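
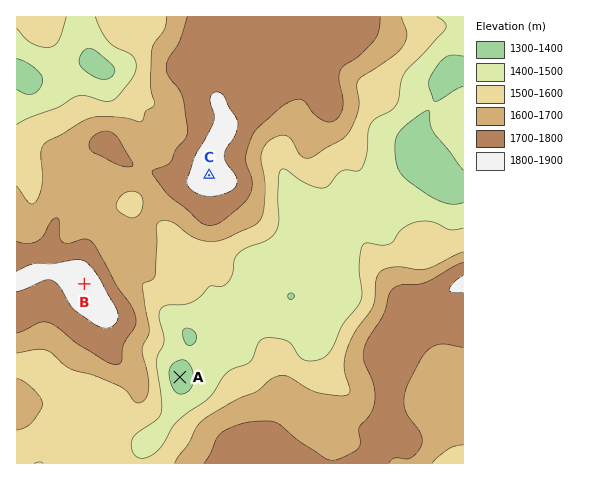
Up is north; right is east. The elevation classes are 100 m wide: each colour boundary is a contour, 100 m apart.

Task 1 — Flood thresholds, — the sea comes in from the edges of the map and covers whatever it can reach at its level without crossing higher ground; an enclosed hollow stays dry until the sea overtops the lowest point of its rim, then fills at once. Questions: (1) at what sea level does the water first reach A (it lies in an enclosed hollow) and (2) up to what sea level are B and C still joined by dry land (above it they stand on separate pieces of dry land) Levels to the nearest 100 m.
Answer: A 1500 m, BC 1700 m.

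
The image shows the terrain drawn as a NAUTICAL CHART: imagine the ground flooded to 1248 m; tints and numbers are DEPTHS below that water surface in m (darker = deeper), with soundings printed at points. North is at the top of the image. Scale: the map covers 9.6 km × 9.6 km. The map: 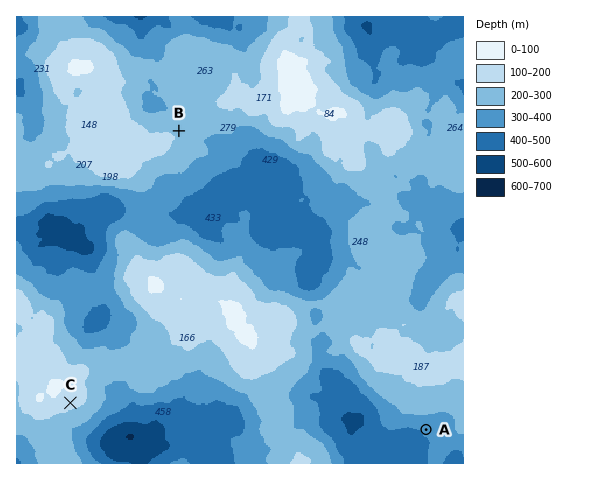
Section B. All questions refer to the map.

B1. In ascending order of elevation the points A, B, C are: A B C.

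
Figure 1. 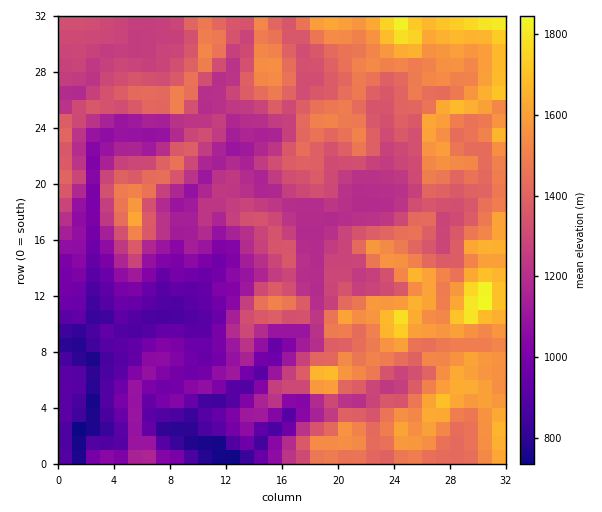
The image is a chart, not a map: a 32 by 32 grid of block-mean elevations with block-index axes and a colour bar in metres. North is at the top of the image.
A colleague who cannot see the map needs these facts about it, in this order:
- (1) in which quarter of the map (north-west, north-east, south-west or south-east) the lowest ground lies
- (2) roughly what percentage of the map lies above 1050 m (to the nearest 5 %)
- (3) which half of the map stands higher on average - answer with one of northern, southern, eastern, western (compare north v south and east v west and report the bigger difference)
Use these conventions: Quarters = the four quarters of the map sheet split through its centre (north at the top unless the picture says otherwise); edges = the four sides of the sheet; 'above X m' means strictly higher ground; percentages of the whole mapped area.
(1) Look to the south-west quarter for the lowest ground.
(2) Roughly 80 % of the ground is higher than 1050 m.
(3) The eastern half stands higher on average than the western half.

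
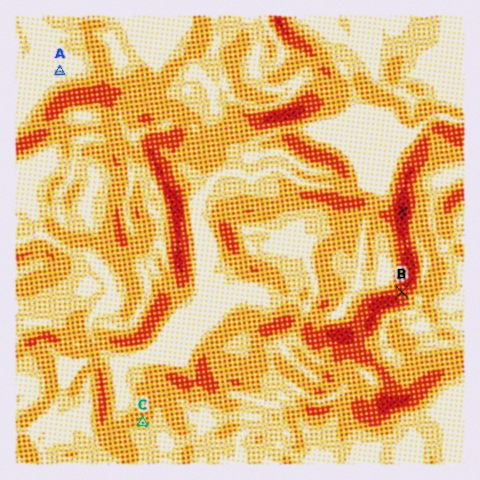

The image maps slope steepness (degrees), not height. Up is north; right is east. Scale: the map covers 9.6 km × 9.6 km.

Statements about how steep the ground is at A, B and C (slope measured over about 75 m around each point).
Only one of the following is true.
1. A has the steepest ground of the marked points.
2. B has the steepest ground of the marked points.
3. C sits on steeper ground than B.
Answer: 2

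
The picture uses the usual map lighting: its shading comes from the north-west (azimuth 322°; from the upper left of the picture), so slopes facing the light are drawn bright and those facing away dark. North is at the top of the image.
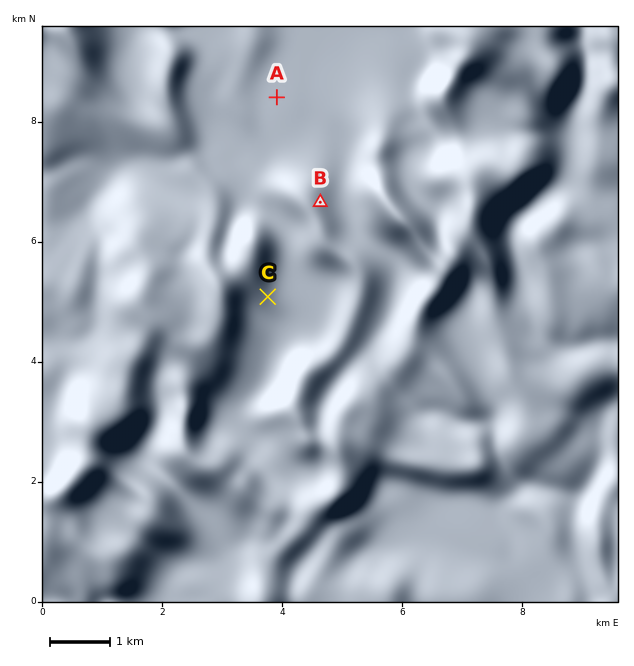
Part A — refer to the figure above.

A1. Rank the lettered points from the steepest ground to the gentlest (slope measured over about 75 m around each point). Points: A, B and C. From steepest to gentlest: B C A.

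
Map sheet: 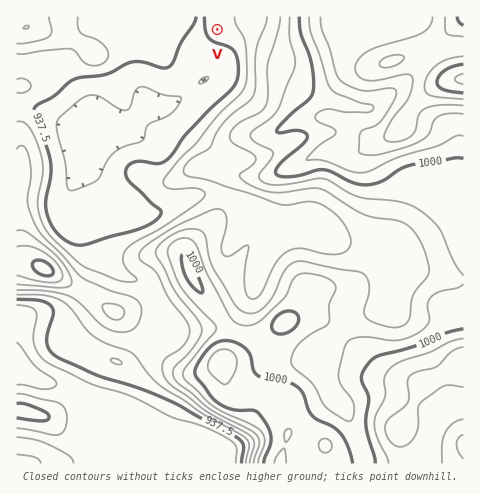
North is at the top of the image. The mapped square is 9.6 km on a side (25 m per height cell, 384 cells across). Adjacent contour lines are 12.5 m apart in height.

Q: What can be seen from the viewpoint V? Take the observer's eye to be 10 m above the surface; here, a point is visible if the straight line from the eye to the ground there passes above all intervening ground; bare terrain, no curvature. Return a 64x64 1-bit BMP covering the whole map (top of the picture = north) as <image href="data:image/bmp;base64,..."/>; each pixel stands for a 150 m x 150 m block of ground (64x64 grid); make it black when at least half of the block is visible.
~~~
<image width="64" height="64" href="data:image/bmp;base64,Qk0+AgAAAAAAAD4AAAAoAAAAQAAAAEAAAAABAAEAAAAAAAACAAATCwAAEwsAAAIAAAAAAAAA////AAAAAAAAAAAAAAAAAAAAAAAAAAAAAAAAAAAAAAAAAAAAAAAAAAAAAAAAAAAAAAAAAAAAAAAAAAAAAAAAAAAAAAAAAAAAAAAAAAAAAAAAAAAAAAAAAAAAAAAAAAAAAAAAAAAAAAAAAAAAAAAAAAAAAAAAAAAAAAAAEAAAAAAAAAAfAAAAAAAAAA4AAAAAAAAABAAAAAAAAAAAAAAAAAAAAAAAAAAAAAAAAAAAAAAAAQAAAAAAAAAHAAAAAAAAAB8AAAAAAAAAPgAQAAAAAAD8ADAAAAAAA/wAIAAAAAAH/ABgAAAAAB/4AGAAAAAAf/AAwAAAAAD/4/HAAAAAAP/B/8AAAAAA/8AfgAAAAAD/wAAAAAAAAP/AAAAAAAAA/8AAAAAAAAD/4AAAAAAAAP/gAAAAAAAAf/AAAAAAAAB/8AAAAAAAAH/wCAAAAAAAf/h+AAAAAAB//f/YAAAAAH////gAAAAAf///+AAAAAD////wAAAAAP////gAAAAA//////gABAD//////AAAAP//////wAAA///////wAAB/A/////AAAH8AD///8AAAfwAH///4AAAAAAP//nwAAAAAA//8fAAAAAwH//z8AAAAHgf//PwAAAAfD///+AAAeB+f///4AAB///////AAAH//////8AAAP//////wAAA///////AAAA=="/>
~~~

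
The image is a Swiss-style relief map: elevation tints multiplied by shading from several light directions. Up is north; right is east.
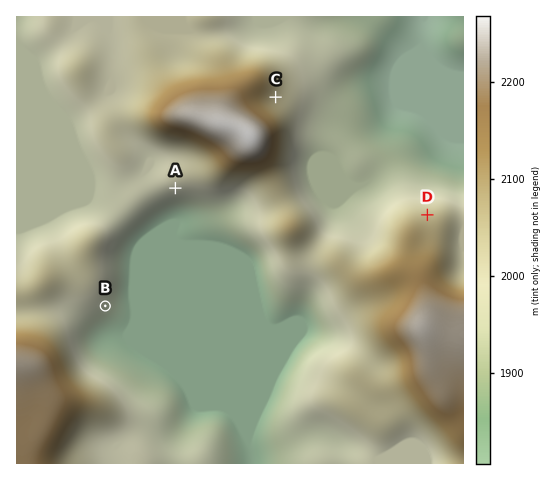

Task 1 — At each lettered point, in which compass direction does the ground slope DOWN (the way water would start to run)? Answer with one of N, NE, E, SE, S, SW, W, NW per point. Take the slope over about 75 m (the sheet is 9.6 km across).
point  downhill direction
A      S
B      SE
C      E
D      N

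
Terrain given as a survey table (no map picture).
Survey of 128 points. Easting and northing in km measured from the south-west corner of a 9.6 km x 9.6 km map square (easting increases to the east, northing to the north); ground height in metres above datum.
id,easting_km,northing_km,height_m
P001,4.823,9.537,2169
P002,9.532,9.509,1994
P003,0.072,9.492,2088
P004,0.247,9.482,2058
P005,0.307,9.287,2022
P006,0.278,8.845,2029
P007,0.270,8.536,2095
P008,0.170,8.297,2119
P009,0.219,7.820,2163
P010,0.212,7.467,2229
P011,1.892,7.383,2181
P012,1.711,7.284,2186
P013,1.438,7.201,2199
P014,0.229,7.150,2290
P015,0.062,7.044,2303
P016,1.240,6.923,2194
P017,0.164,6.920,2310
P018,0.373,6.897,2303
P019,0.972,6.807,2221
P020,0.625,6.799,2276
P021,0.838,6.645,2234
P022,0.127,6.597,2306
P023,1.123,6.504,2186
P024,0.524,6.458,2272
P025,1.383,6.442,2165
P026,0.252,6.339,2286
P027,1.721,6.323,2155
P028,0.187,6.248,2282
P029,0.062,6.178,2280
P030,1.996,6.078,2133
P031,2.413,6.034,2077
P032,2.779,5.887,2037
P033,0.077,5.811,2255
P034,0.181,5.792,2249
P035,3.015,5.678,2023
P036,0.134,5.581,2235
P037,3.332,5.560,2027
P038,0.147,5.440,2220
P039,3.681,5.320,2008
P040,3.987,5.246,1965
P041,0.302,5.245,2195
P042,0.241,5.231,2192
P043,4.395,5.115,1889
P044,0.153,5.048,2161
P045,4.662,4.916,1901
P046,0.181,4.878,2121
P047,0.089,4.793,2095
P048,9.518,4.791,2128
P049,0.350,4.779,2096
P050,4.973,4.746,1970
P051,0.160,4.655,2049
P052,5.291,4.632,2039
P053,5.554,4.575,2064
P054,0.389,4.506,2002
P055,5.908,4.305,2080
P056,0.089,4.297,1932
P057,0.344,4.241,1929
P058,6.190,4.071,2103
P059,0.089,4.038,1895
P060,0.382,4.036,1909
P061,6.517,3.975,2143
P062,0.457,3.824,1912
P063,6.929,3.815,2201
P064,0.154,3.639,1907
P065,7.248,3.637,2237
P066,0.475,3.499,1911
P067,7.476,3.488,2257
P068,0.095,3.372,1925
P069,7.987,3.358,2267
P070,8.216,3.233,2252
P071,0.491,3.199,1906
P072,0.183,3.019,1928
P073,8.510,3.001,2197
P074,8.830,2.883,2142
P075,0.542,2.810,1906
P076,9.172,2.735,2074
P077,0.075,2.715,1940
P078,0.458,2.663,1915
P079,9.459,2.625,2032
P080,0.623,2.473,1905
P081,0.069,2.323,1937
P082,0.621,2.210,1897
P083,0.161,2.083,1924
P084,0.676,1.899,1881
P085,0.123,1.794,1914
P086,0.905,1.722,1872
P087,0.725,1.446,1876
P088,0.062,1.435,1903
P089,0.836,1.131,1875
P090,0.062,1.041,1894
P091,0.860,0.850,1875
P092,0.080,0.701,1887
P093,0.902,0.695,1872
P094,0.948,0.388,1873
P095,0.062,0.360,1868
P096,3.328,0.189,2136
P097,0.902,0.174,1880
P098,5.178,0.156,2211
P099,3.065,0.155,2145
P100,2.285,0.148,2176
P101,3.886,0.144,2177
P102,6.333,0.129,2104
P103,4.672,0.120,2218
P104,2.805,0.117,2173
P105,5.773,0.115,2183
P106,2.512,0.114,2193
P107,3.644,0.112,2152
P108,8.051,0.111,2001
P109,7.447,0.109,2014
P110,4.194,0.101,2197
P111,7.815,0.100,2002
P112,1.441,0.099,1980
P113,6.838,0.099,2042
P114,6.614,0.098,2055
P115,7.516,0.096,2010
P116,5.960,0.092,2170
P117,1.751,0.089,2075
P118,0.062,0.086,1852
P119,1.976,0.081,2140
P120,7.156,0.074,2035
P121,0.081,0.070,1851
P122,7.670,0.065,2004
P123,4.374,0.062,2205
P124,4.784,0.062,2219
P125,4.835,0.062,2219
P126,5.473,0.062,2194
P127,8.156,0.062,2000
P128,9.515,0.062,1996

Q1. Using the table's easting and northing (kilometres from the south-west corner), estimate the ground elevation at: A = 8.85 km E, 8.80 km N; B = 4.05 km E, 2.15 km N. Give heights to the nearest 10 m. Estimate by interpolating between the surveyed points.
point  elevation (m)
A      2010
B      2140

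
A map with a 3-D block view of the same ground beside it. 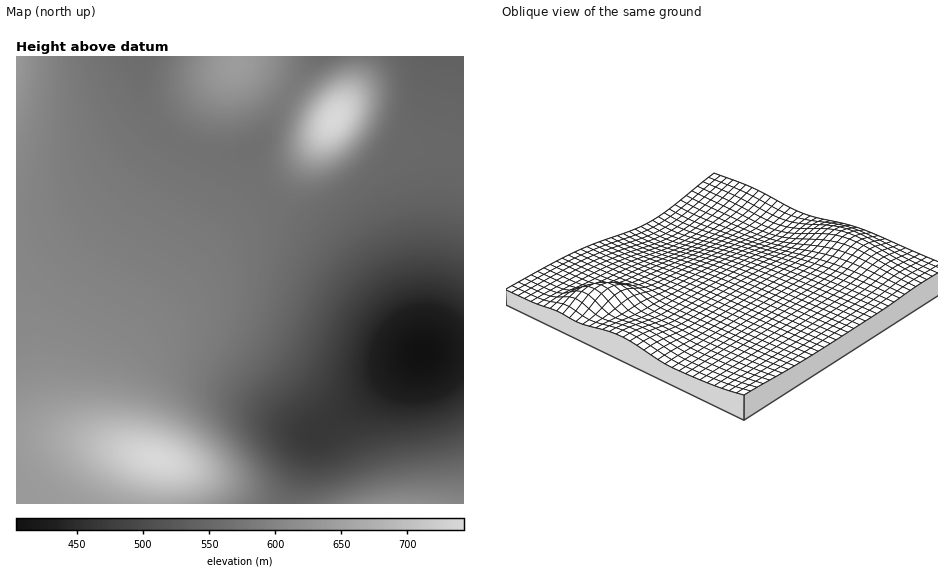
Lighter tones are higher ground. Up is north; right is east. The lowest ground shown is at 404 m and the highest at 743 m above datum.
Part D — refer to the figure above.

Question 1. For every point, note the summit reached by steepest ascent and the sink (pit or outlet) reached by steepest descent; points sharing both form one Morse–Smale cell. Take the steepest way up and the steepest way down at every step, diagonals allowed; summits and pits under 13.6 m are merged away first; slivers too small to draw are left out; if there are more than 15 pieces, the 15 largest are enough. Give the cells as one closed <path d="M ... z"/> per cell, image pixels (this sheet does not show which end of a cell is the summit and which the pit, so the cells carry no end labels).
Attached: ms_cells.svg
<path d="M155 124l-7 13-22 26-36 31-36 20-15 4-23 3 1 283 274 0 3-15 18-52 35-24 75-59-44-61-34-39-28-24-37-22-15-15-10-19-4-24-22 5-32-3-10-4-18-10z"/><path d="M463 56l-105 0-6 33-18 31-46-27-24 43-13 15 0 11 3 12 10 19 15 15 37 22 28 24 34 39 45 61 41-3z"/><path d="M463 351l-40 3-86 66-19 12-9 12-15 45-3 14 172 1z"/><path d="M141 56l-125 1 1 163 26-3 37-16 38-31 30-33 6-8 1-6-9-16-4-12z"/><path d="M237 56l-95 1-1 32 2 11 8 18 17 20 18 10 30 7 28-2 9-4 7-6 28-50-32-21-14-7-5 0z"/><path d="M357 56l-41 0-27 38 45 26 18-31 5-16z"/><path d="M315 56l-77 0-1 9 19 7 32 21z"/>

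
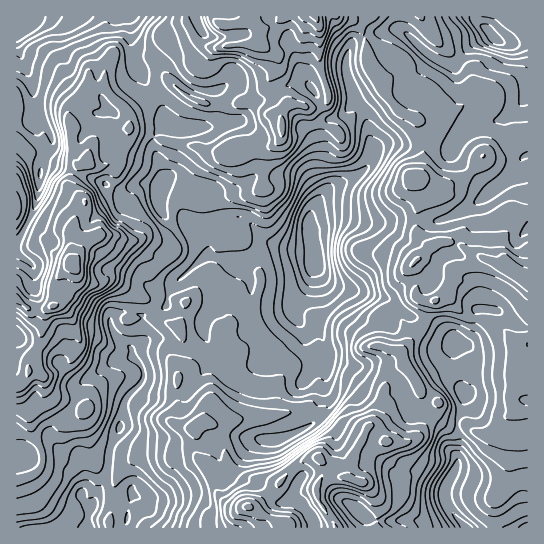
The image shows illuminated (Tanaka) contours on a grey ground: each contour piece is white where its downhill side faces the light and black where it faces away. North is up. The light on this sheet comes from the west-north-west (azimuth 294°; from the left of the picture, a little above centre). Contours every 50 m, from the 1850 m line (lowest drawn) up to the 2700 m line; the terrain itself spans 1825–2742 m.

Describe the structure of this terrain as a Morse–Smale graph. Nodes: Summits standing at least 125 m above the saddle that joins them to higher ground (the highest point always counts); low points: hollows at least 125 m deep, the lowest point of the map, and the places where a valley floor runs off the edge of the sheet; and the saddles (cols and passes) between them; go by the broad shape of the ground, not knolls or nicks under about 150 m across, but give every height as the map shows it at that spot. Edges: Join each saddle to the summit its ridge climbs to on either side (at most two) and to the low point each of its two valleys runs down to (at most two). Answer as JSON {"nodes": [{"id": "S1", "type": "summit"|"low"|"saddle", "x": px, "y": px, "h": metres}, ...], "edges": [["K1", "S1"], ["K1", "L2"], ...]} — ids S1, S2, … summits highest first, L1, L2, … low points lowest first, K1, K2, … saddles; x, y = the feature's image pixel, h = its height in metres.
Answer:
{"nodes": [
{"id": "S1", "type": "summit", "x": 73, "y": 265, "h": 2742},
{"id": "S2", "type": "summit", "x": 315, "y": 17, "h": 2669},
{"id": "S3", "type": "summit", "x": 247, "y": 507, "h": 2664},
{"id": "S4", "type": "summit", "x": 527, "y": 283, "h": 2481},
{"id": "L1", "type": "low", "x": 315, "y": 259, "h": 1825},
{"id": "L2", "type": "low", "x": 495, "y": 39, "h": 1871},
{"id": "L3", "type": "low", "x": 19, "y": 27, "h": 1905},
{"id": "L4", "type": "low", "x": 90, "y": 527, "h": 1925},
{"id": "L5", "type": "low", "x": 466, "y": 527, "h": 1967},
{"id": "K1", "type": "saddle", "x": 377, "y": 521, "h": 2399},
{"id": "K2", "type": "saddle", "x": 27, "y": 225, "h": 2383},
{"id": "K3", "type": "saddle", "x": 425, "y": 323, "h": 2322},
{"id": "K4", "type": "saddle", "x": 365, "y": 35, "h": 2299},
{"id": "K5", "type": "saddle", "x": 155, "y": 95, "h": 2263},
{"id": "K6", "type": "saddle", "x": 178, "y": 394, "h": 2247},
{"id": "K7", "type": "saddle", "x": 43, "y": 455, "h": 2206},
{"id": "K8", "type": "saddle", "x": 155, "y": 313, "h": 2161}],
"edges": [["K1", "S3"], ["K1", "L1"], ["K1", "L5"], ["K2", "S1"], ["K2", "L1"], ["K2", "L3"], ["K3", "S3"], ["K3", "S4"], ["K3", "L1"], ["K3", "L5"], ["K4", "S2"], ["K4", "L1"], ["K4", "L2"], ["K5", "S1"], ["K5", "S2"], ["K5", "L1"], ["K5", "L3"], ["K6", "S1"], ["K6", "S3"], ["K6", "L1"], ["K6", "L4"], ["K7", "S1"], ["K7", "L1"], ["K7", "L4"], ["K8", "S1"], ["K8", "L1"], ["K8", "L4"]]}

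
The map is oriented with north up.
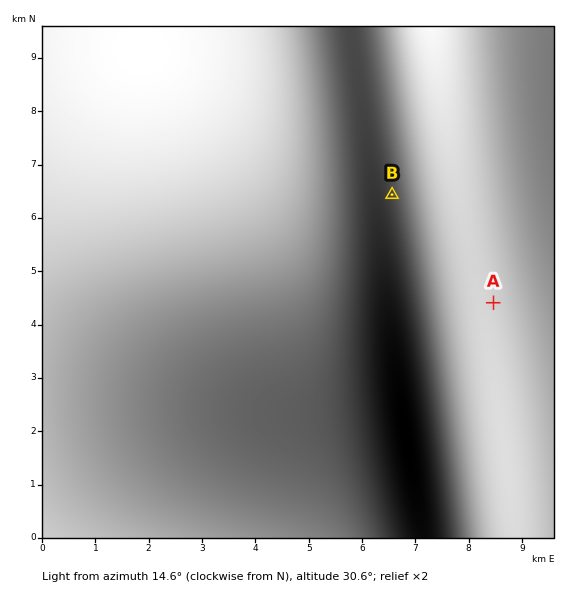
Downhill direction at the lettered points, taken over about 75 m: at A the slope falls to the E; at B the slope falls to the W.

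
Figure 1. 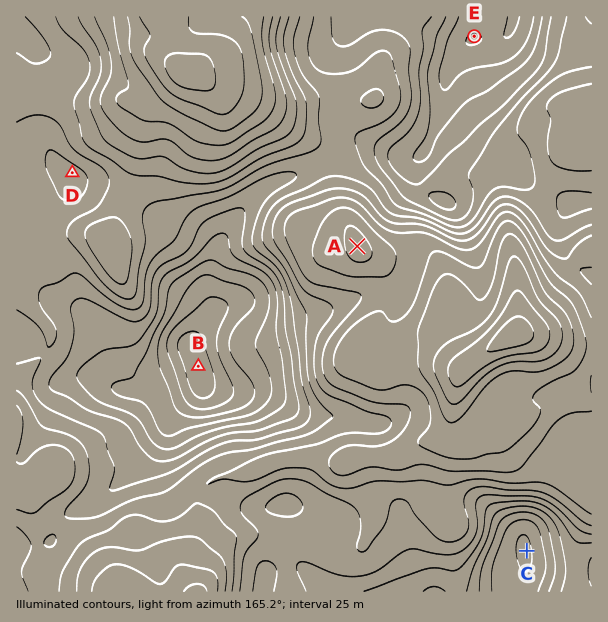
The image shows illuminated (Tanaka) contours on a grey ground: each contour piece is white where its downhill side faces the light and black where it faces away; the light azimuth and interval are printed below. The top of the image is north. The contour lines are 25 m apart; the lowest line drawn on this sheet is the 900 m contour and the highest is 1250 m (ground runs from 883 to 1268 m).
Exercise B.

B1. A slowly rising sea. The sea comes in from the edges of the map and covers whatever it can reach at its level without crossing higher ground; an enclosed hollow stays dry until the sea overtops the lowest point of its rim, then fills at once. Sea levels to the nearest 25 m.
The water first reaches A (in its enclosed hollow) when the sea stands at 1000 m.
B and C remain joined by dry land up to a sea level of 1050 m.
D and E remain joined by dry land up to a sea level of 1075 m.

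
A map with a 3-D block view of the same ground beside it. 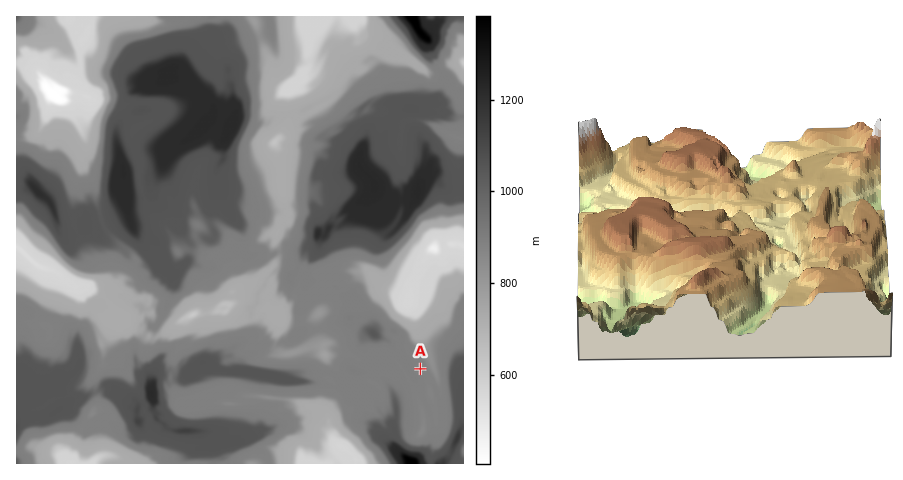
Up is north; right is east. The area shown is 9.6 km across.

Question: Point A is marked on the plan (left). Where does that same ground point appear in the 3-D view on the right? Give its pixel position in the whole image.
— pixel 816 157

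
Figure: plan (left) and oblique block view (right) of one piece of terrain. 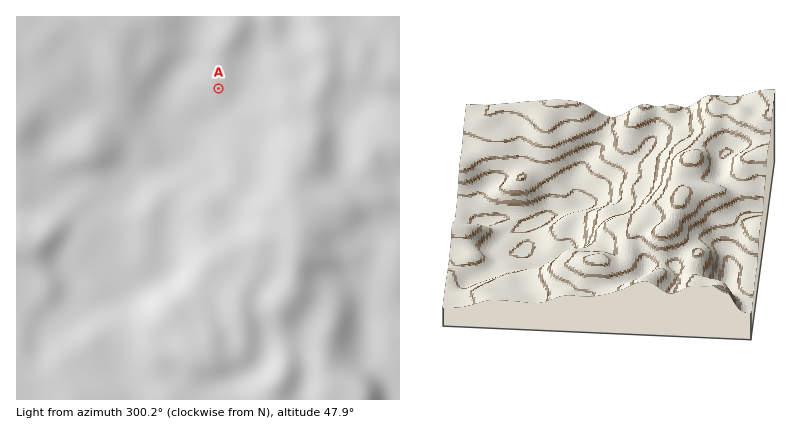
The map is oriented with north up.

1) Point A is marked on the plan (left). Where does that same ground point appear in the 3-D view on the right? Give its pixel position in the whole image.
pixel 625 151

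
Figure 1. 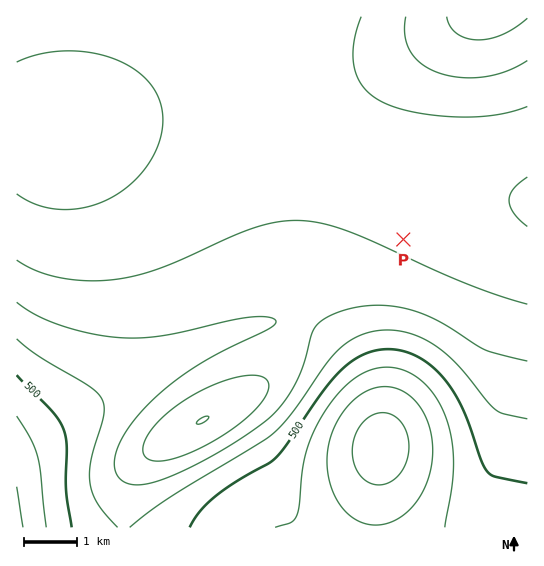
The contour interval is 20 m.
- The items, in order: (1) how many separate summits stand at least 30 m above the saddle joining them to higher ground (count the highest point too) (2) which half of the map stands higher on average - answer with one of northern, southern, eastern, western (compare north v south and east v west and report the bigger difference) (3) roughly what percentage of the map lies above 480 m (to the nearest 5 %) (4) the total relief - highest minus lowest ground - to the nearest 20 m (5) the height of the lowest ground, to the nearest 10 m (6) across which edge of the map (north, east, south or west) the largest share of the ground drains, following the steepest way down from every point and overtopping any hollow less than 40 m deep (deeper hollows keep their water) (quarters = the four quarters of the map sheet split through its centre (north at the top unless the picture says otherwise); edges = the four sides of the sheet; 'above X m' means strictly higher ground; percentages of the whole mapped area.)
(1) Counting only tops that stand 30 m proud, the map has 3 summits.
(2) Taken as a whole, the southern half is higher than the northern.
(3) About 25 % of the map lies above 480 m.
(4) Highest minus lowest: about 160 m of relief.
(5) The lowest point is down at roughly 410 m.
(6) Drainage is mainly to the west: more ground falls towards that edge than towards any other.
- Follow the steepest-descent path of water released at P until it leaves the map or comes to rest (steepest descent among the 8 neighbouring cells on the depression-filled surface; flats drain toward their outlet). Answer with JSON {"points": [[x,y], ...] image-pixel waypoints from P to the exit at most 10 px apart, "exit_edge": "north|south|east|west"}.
{"points": [[403, 239], [414, 229], [425, 218], [435, 207], [446, 197], [457, 195], [467, 195], [478, 195], [489, 195], [499, 195], [510, 195], [521, 195], [527, 195]], "exit_edge": "east"}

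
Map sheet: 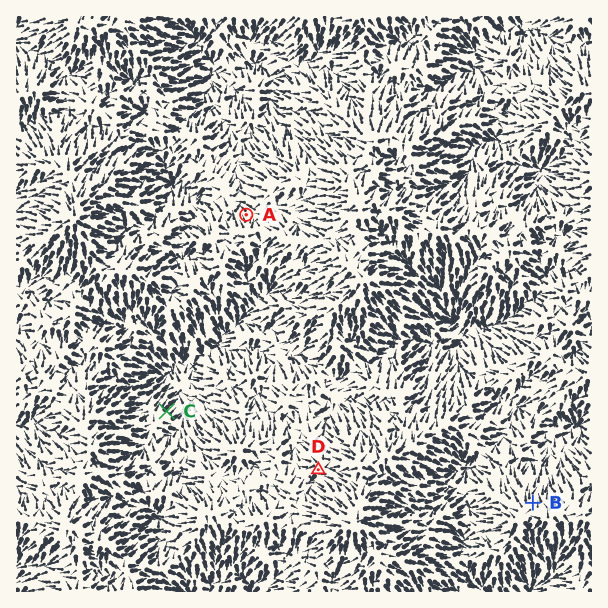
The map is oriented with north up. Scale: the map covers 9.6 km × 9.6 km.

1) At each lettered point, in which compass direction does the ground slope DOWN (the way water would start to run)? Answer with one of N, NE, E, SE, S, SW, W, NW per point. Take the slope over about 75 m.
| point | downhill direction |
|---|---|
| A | NW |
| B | N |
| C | NE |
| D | SW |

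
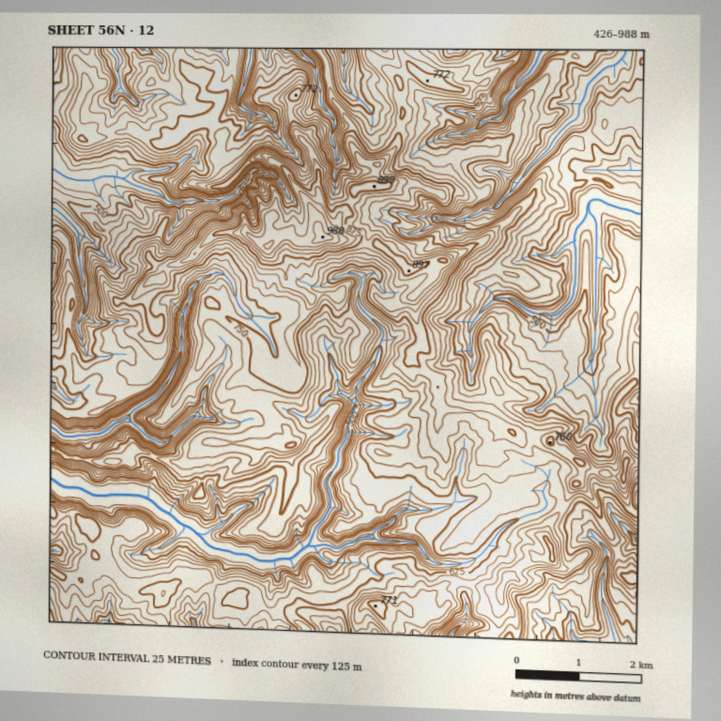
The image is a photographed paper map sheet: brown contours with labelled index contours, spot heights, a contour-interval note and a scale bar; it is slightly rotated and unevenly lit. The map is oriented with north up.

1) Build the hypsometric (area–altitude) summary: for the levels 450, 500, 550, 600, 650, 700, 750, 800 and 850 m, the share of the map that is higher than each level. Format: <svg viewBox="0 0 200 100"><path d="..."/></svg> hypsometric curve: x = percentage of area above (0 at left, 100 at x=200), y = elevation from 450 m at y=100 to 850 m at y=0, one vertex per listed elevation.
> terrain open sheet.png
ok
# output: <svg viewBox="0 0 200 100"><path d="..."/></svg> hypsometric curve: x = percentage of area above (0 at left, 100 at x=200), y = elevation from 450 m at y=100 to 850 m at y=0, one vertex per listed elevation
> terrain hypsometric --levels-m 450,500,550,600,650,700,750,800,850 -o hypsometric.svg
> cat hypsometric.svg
<svg viewBox="0 0 200 100"><path d="M190 100l-18-12-25-13-31-13-39-12-30-12-24-13-11-13-5-12"/></svg>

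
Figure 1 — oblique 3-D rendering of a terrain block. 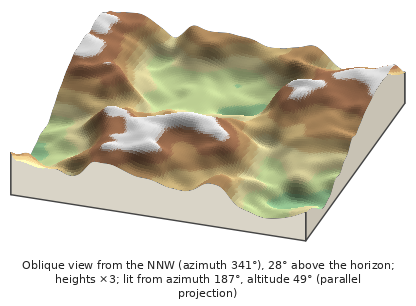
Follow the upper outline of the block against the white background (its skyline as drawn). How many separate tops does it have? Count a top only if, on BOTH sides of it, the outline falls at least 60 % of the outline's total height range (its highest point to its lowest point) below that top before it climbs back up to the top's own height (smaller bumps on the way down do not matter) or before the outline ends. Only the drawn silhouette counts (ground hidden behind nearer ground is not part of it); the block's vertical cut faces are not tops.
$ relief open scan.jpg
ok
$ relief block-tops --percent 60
0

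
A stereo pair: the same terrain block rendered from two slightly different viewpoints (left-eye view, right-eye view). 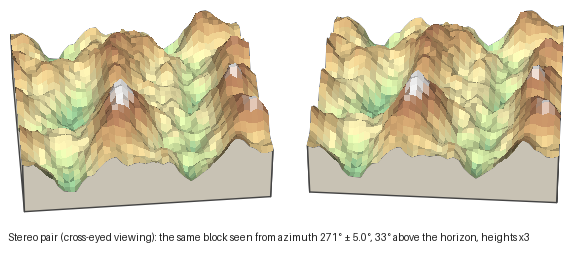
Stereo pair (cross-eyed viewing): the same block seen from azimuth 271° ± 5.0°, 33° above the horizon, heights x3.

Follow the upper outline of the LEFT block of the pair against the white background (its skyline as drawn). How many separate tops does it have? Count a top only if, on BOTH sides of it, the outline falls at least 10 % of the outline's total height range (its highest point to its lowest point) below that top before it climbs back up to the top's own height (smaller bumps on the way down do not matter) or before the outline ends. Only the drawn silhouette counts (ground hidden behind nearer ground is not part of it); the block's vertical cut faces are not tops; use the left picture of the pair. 2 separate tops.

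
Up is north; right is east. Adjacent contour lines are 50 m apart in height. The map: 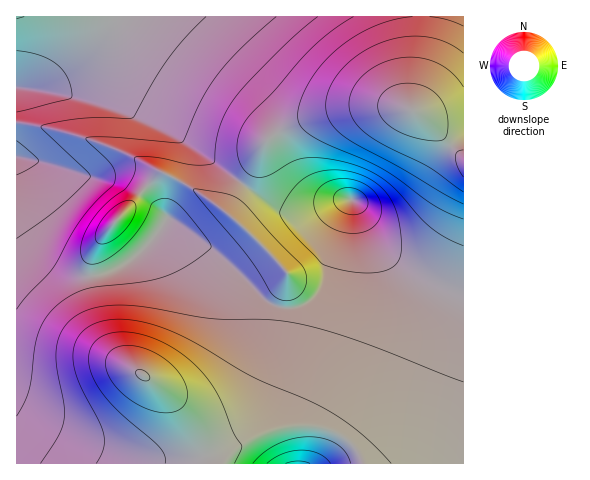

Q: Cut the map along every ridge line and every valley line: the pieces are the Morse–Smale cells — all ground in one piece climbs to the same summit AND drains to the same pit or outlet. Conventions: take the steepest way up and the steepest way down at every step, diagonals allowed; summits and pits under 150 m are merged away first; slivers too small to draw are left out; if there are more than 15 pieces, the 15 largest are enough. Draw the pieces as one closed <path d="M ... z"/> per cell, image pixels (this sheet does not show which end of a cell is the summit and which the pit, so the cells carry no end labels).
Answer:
<path d="M22 87l-6 1 1 69 29 6 46 15 10 0 13-4 18 2 8 4 13 13 8 18 6 7-18 25-17 16-20 11-21 6-19-1-20-9-14-13-23-32 0 242 190 1-7-24-7-15-10-16-14-16 28 24 19 10 17-3 21-15 15-25 8-27 11-85-32-34-27-24 16-29-52-39-45-28-34-17-18-5-27-1z"/><path d="M463 16l-446 0-1 71 52 8 27 1 32 11 65 39 52 39 12-21 6-17 10-11 30-15 26-8 30-6 30-1 28 6 7 4 40 42z"/><path d="M244 185l-16 29 27 24 32 34-6 56-5 29-8 27-10 19-17 17-17 7-14-1-36-27 18 26 14 38 14 1 16-18 27-14 21-5 27-1 16 3 16 8 14 14 6 13 100 0 1-170-27-7-24-12-21-15-18-21-15-31-9-9-15 3-23 8-20 2-18-6z"/><path d="M388 106l-30 1-30 6-31 10-21 11-14 13-17 39 29 20 18 6 20-2 23-8 15-3 9 9 15 31 18 21 21 15 24 12 16 5 10 2 1-135-41-43-14-7z"/><path d="M21 157l-5 1 0 62 23 33 14 13 13 7 12 3 14 0 16-3 15-7 27-23 18-25-6-7-8-18-13-13-8-4-18-2-13 4-10 0z"/><path d="M311 426l-27 1-21 5-27 14-16 17 142 0-5-12-14-14-16-8z"/>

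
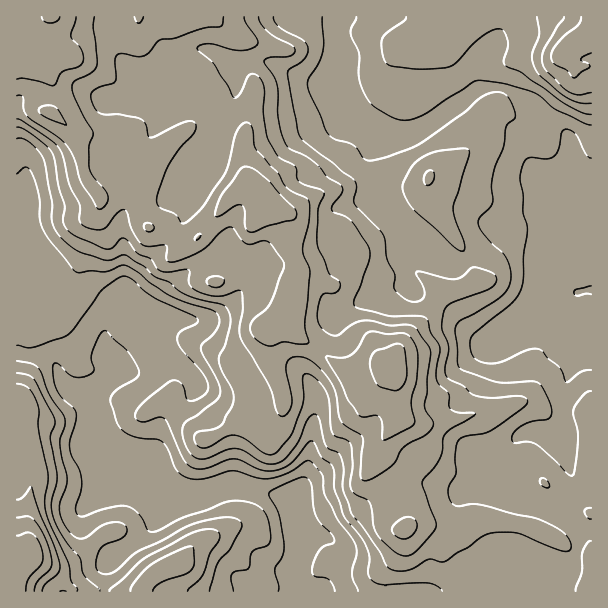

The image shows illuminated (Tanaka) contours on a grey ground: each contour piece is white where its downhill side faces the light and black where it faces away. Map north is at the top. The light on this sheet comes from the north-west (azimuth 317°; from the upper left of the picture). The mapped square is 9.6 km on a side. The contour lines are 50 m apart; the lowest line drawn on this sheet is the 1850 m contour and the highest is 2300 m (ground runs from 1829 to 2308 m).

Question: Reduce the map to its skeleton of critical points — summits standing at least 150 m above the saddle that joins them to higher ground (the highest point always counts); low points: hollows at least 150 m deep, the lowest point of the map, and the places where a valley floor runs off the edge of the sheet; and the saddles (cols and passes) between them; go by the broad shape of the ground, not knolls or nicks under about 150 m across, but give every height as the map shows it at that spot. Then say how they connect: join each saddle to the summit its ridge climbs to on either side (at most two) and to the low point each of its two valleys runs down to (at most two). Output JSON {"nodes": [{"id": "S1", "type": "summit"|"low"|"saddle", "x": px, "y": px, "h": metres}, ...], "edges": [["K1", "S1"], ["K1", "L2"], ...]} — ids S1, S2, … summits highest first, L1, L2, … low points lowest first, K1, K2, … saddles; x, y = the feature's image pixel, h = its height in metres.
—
{"nodes": [
{"id": "S1", "type": "summit", "x": 51, "y": 17, "h": 2308},
{"id": "S2", "type": "summit", "x": 32, "y": 554, "h": 2226},
{"id": "S3", "type": "summit", "x": 590, "y": 29, "h": 2174},
{"id": "L1", "type": "low", "x": 297, "y": 591, "h": 1829},
{"id": "K1", "type": "saddle", "x": 504, "y": 87, "h": 1945},
{"id": "K2", "type": "saddle", "x": 17, "y": 354, "h": 1939}],
"edges": [["K1", "S1"], ["K1", "S3"], ["K1", "L1"], ["K2", "S1"], ["K2", "S2"], ["K2", "L1"]]}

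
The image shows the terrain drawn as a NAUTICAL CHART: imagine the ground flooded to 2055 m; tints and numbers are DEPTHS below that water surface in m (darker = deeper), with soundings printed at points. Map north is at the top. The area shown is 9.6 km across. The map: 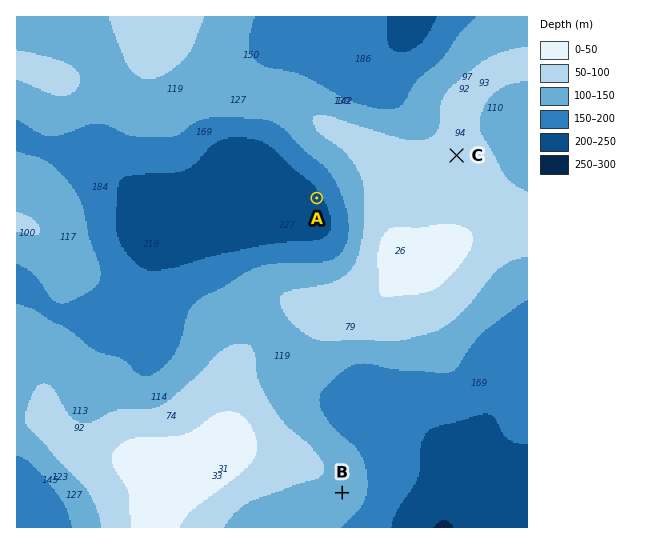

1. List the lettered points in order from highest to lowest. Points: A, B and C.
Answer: C B A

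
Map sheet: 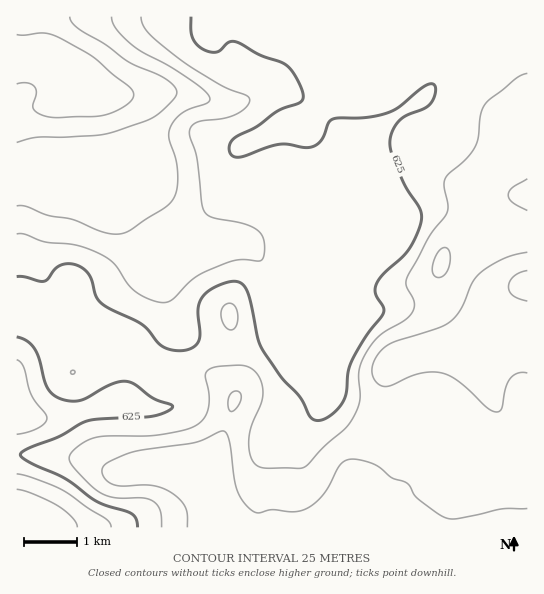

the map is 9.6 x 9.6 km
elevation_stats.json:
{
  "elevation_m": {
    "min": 510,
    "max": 710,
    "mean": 625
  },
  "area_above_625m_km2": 51.9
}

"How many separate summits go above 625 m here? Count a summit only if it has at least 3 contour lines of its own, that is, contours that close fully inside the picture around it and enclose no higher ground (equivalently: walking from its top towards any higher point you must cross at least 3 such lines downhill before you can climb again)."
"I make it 0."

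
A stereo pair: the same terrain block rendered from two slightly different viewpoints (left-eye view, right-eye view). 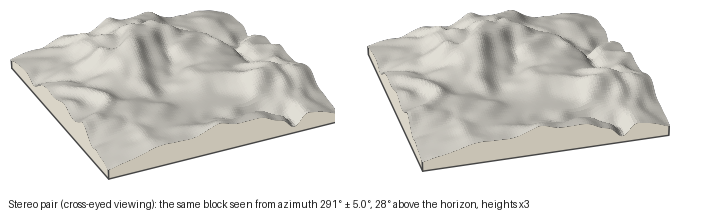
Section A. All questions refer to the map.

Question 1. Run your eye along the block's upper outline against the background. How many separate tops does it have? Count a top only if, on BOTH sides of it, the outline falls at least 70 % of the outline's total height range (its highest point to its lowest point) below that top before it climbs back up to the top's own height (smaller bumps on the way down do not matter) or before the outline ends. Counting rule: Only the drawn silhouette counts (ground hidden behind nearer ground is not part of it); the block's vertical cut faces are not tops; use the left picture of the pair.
0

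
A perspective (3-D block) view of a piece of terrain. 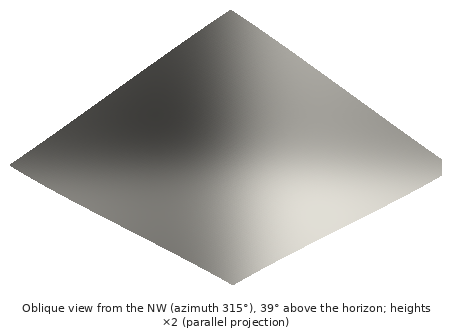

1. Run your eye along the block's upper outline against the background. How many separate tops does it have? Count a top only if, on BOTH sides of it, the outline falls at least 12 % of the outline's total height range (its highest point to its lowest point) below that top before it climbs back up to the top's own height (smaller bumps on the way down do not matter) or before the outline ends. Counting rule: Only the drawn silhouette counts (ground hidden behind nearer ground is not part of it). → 1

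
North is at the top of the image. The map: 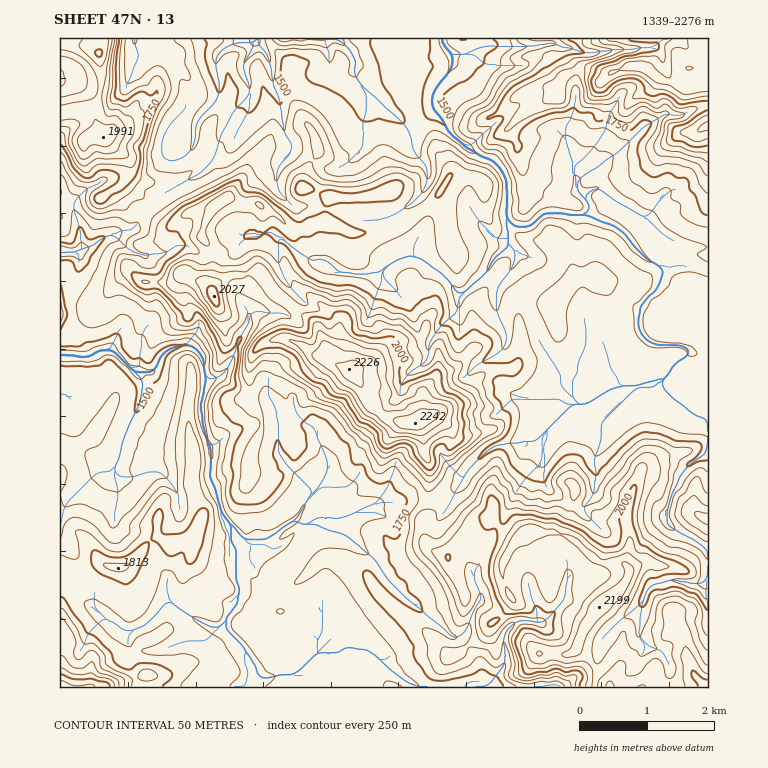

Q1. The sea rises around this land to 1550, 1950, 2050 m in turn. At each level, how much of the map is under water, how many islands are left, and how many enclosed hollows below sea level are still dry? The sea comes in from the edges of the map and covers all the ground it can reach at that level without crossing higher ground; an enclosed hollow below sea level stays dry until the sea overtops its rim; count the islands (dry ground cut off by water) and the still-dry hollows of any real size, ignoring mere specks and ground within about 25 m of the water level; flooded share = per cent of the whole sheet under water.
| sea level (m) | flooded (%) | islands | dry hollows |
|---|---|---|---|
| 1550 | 10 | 0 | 0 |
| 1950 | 85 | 3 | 0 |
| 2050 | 91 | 1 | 0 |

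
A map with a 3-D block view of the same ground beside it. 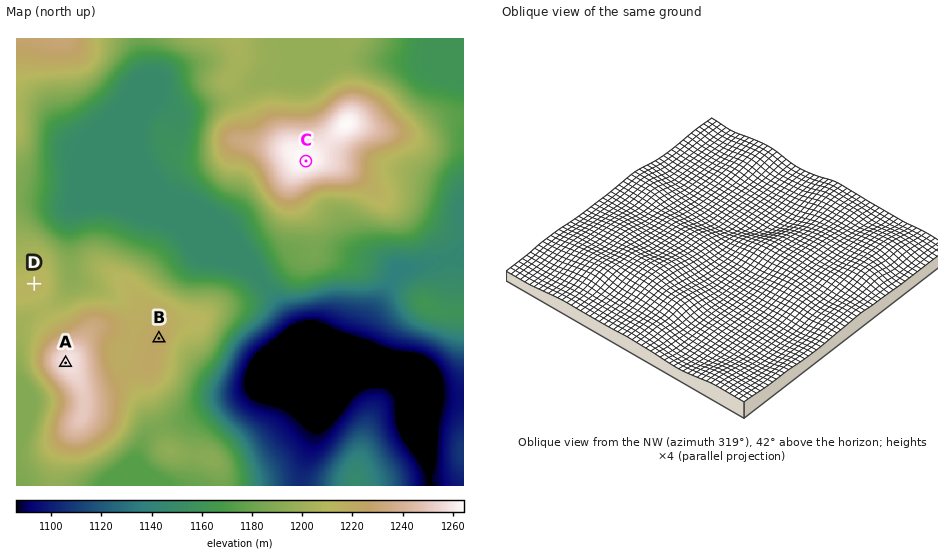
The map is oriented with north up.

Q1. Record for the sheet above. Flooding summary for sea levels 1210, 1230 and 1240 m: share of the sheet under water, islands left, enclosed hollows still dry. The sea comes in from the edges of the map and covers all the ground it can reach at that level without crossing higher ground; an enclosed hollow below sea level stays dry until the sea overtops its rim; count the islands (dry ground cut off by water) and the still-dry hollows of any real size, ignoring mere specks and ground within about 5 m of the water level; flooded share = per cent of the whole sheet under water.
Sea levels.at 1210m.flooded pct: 80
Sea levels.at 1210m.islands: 2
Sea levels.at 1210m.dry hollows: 0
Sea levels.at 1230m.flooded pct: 92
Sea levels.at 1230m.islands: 2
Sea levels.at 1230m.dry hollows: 0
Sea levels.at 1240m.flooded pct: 95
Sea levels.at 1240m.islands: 2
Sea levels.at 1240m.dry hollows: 0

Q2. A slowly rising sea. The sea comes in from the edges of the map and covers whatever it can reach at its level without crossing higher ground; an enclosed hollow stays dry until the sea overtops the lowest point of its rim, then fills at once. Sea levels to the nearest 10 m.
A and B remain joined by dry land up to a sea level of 1220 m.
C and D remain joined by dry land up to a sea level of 1180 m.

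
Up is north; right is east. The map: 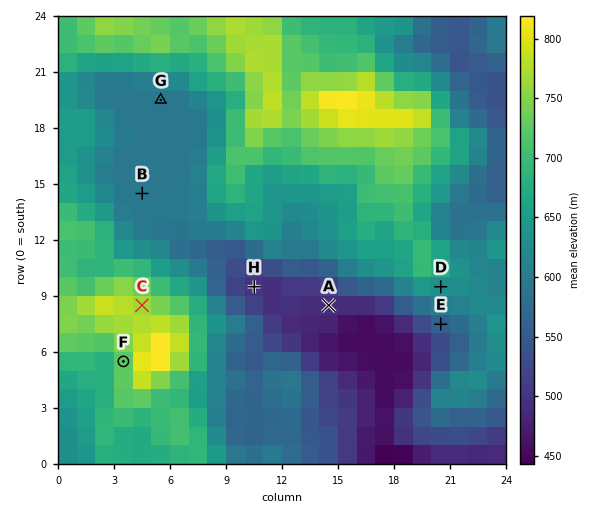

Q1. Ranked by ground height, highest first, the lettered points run C D B A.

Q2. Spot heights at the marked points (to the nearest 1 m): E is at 560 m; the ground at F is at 722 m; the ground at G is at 592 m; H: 500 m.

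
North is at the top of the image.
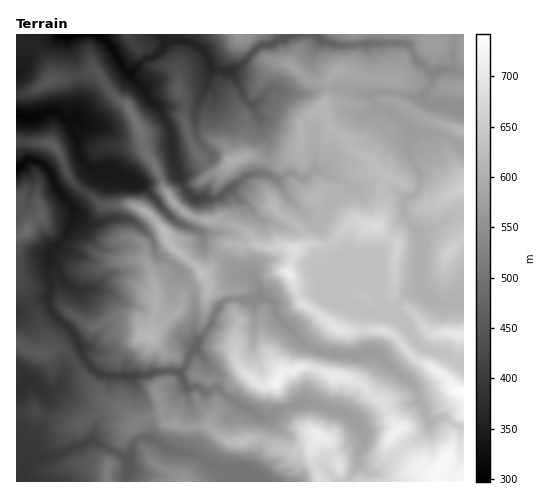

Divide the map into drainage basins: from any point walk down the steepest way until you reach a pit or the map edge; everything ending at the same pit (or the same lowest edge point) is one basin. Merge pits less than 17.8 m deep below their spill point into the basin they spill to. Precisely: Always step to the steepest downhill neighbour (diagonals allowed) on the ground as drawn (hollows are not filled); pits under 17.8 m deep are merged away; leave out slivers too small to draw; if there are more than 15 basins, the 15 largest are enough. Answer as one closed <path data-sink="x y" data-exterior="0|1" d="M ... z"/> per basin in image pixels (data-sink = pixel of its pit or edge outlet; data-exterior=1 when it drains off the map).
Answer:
<path data-sink="67 35" data-exterior="1" d="M463 34l-447 1 1 60 16-4 19-11 44-8 14 20 18 14 13 24 5 22 10 16 7 19 9 14 21 16 15 4 12 0 26 10 9 12-17 2-9-2-16 19-2 6-9 6 1 4-18 14-4 17-23 20-29 15-9 10-2 7 2 34 7 18 8 11-19 25-8 16 0 17 356-1z"/><path data-sink="17 169" data-exterior="1" d="M25 141l-9 1 0 55 4 2 0 13 8 10-2 9-5 4-5 0 0 31 4 18 28 52 2 5-1 10 12-2 5 2 22 30 10 8 4 10 24 14-7-24 1-14-2-14 2-7 9-10 18-8 27-21 8-9 3-14 13-9 5-5 0-3-10-12-24-20-4-11-18-20-16-8-27 2-6-3-25-20-6-8-9-25-5-5-5-3z"/><path data-sink="17 115" data-exterior="1" d="M96 72l-44 8-19 11-16 4-1 46 32 1 5 3 10 14 4 16 9 11 25 18 30 0 16 8 18 20 4 11 24 20 9 10 9-5 2-6 16-19 9 2 17-1-9-13-26-10-12 0-15-4-21-16-9-14-7-19-10-16-5-22-13-24-18-14z"/><path data-sink="17 390" data-exterior="1" d="M18 344l-2 1 0 68 18-3 8 6 14 2 15 7 10-1 0 7 13 24 15 9 7-15 19-27-10-10-23-13-4-10-10-8-22-30-13-2-6 5-11 0z"/><path data-sink="17 481" data-exterior="1" d="M34 410l-18 4 1 68 90-1 1-17-14-9-13-24 0-7-10 1-15-7-14-2z"/><path data-sink="17 313" data-exterior="1" d="M17 266l-1 78 13 7 17 3 4-4 0-9-13-28-9-11-8-18z"/>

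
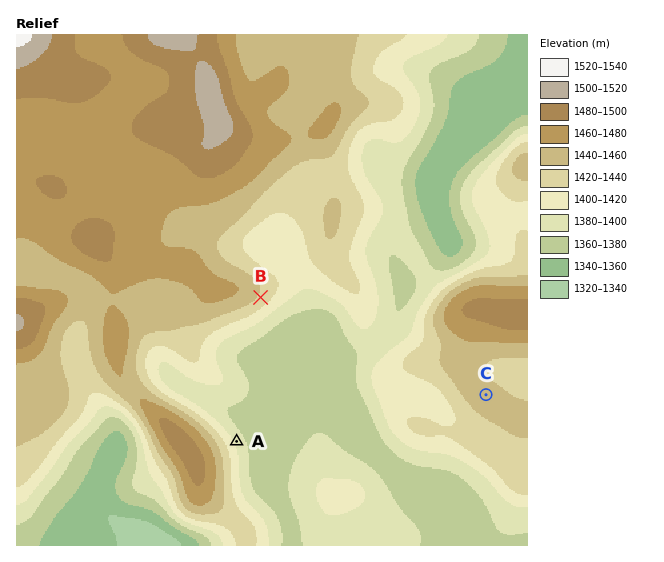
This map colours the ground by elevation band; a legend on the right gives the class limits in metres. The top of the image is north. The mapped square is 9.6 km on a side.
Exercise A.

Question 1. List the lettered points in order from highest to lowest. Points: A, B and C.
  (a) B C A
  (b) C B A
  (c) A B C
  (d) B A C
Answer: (b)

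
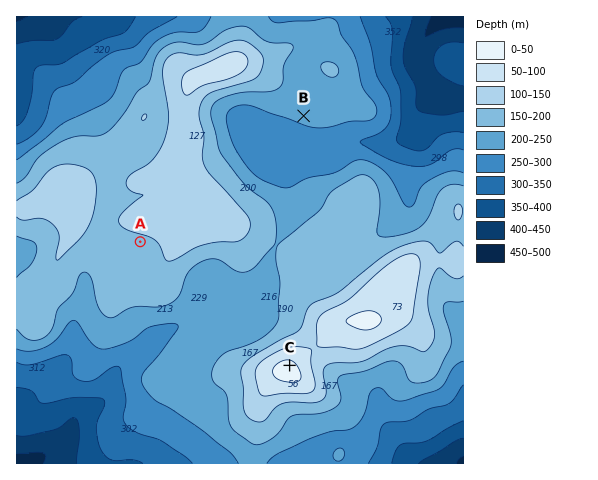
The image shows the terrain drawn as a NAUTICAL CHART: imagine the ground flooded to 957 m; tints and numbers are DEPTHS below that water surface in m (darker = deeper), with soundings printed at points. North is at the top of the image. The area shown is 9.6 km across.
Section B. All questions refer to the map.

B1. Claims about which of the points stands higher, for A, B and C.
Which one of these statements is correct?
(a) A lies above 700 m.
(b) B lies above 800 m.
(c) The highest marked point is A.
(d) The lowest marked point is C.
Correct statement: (a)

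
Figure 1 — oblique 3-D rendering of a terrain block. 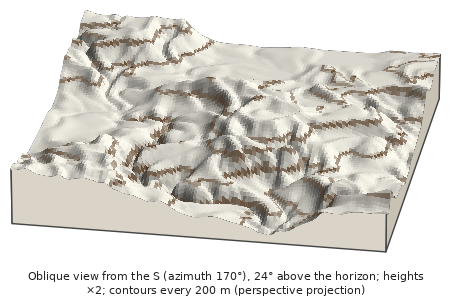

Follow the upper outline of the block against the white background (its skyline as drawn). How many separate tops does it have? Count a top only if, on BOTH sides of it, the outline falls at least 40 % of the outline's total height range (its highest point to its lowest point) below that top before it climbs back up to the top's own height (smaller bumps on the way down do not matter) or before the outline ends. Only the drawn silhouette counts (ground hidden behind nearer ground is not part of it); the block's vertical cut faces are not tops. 0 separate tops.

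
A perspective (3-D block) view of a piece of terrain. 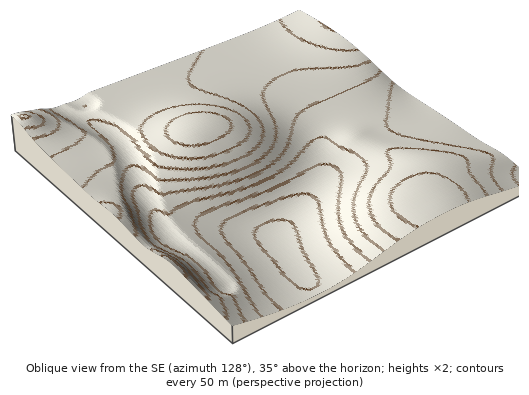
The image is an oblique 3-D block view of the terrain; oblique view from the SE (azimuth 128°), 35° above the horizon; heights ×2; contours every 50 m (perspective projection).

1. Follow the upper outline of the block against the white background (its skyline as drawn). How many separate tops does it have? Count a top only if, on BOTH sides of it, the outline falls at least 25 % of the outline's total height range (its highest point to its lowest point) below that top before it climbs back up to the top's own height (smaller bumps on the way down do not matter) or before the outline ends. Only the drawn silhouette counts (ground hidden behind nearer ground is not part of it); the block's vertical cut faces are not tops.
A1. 1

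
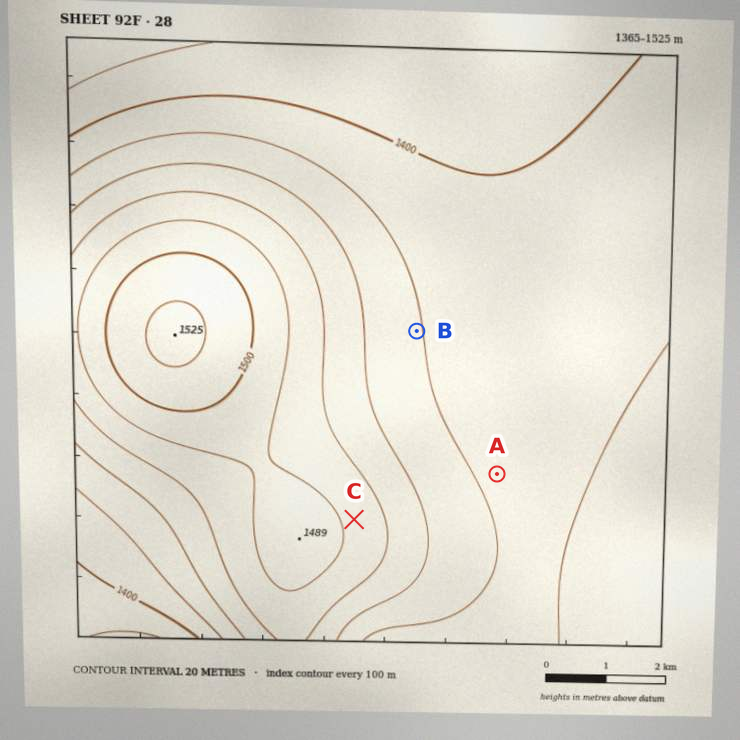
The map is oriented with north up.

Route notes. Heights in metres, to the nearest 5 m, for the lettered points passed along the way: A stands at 1415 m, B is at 1420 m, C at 1475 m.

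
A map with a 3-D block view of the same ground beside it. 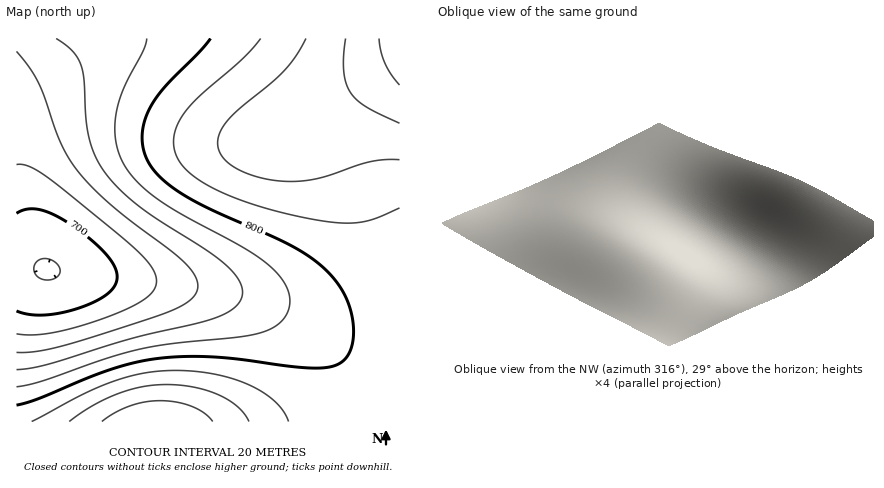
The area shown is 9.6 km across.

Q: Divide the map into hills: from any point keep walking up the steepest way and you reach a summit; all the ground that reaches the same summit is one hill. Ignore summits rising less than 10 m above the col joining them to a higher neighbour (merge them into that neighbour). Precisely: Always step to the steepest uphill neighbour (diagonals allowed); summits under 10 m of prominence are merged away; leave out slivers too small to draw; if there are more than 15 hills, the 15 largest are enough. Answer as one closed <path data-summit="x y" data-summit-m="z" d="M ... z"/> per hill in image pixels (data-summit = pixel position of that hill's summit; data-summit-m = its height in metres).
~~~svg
<path data-summit="400 38" data-summit-m="894" d="M400 38l-384 0 0 230 30 1 42 7 118 13 38 8 20 7 42 23 24 19 17 18 17 26 6 32 30 0z"/><path data-summit="154 422" data-summit-m="877" d="M36 268l-20 0 0 154 354 0-6-32-17-26-17-18-24-19-34-20-28-10-38-8-118-13z"/>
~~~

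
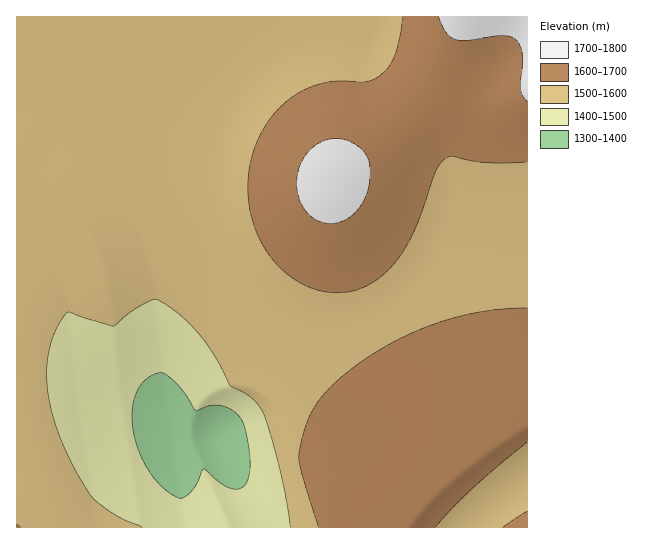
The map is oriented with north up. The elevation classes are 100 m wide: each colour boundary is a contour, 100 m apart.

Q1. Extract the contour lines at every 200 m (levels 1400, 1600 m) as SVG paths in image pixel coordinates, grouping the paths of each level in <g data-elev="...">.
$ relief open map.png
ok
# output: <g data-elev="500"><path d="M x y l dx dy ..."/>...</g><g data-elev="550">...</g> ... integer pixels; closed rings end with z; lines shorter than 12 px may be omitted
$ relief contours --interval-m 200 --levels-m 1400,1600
<g data-elev="1400"><path d="M179 498l-15-9-14-16-11-21-6-22-1-20 5-18 9-13 13-6 7 2 11 9 8 10 10 16 14-4 8-1 10 2 8 5 8 11 6 23 1 27-3 9-5 5-7 2-8-2-24-18-10 21-8 7z"/></g><g data-elev="1600"><path d="M435 527l39-40 53-45"/><path d="M527 511l-24 16"/><path d="M527 308l-26 1-27 4-27 7-26 9-26 12-25 15-24 17-18 17-11 14-8 14-6 17-4 20 3 19 17 53"/><path d="M402 17l-2 17-5 20-5 11-8 9-8 5-8 3-35 0-13 2-13 6-14 8-12 10-10 13-8 13-7 16-4 16-2 17 1 18 3 17 5 16 8 15 10 13 19 17 23 11 22 3 12-2 11-3 12-6 11-9 18-22 14-28 19-52 9-12 8-3 34 7 40-1"/></g>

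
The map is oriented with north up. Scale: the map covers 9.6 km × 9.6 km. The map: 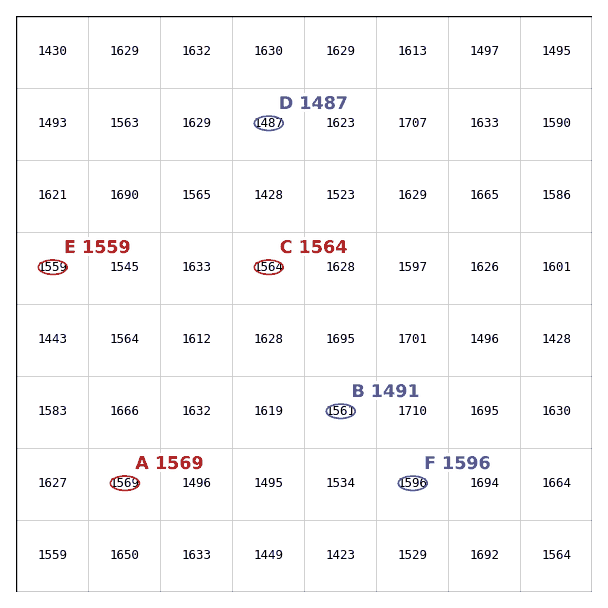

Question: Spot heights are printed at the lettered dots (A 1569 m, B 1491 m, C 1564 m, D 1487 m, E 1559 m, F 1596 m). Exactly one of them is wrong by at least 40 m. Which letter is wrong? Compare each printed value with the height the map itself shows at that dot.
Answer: B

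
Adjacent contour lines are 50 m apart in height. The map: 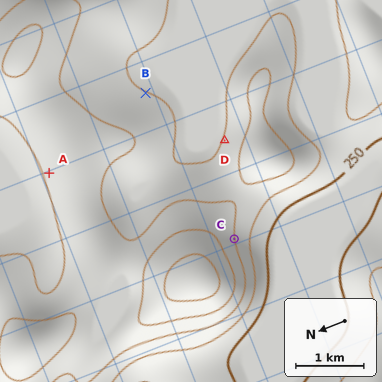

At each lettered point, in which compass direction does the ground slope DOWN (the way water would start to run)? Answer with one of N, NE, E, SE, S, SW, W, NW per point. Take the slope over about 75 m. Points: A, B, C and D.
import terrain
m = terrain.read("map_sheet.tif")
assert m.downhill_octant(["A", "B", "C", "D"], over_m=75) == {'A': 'N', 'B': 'SE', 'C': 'S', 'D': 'NE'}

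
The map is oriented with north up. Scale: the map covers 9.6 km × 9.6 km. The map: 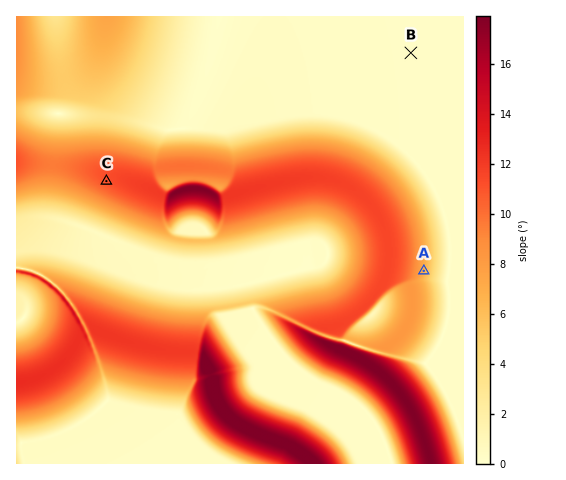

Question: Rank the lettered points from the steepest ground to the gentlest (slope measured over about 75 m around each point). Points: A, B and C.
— C A B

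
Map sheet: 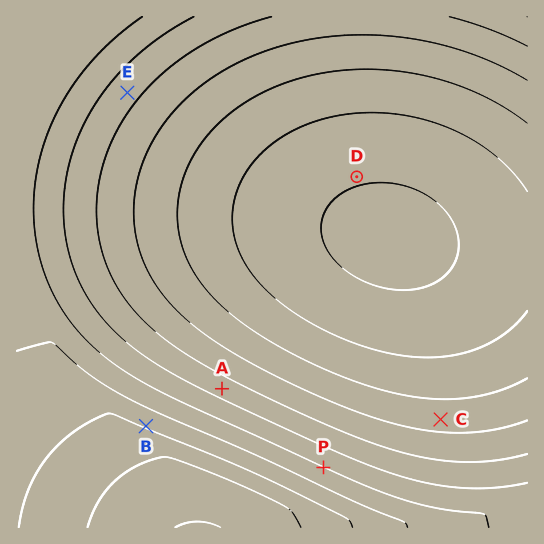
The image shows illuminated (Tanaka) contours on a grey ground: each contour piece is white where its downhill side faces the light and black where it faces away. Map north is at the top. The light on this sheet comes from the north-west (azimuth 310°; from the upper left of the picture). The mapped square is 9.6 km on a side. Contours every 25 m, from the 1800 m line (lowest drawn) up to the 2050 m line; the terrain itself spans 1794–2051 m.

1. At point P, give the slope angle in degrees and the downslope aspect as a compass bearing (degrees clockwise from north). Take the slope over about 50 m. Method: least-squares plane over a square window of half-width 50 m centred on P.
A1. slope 4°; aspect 25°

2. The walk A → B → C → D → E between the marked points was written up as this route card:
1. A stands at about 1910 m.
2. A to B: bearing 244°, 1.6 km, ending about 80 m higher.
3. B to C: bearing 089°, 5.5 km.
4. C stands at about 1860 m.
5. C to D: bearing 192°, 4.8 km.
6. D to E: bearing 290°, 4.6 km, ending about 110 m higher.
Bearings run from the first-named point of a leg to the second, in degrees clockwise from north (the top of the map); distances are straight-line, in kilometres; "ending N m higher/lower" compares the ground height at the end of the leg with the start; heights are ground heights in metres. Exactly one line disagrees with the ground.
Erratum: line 5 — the bearing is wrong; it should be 341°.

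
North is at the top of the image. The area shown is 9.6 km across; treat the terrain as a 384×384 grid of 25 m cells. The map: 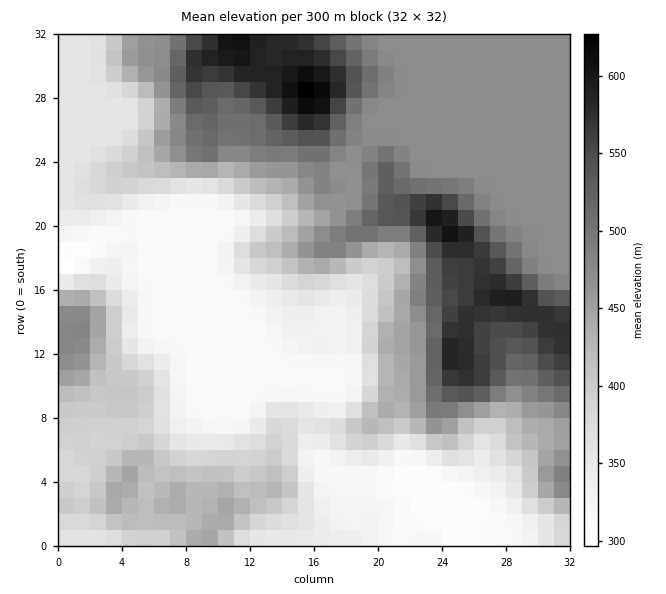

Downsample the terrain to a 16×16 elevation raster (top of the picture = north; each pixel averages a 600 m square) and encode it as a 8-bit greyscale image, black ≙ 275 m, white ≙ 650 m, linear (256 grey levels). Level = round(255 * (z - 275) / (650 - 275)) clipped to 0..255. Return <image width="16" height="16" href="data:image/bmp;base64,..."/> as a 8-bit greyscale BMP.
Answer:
<image width="16" height="16" href="data:image/bmp;base64,Qk02BQAAAAAAADYEAAAoAAAAEAAAABAAAAABAAgAAAAAAAABAAATCwAAEwsAAAABAAAAAAAAAAAAAAEBAQACAgIAAwMDAAQEBAAFBQUABgYGAAcHBwAICAgACQkJAAoKCgALCwsADAwMAA0NDQAODg4ADw8PABAQEAAREREAEhISABMTEwAUFBQAFRUVABYWFgAXFxcAGBgYABkZGQAaGhoAGxsbABwcHAAdHR0AHh4eAB8fHwAgICAAISEhACIiIgAjIyMAJCQkACUlJQAmJiYAJycnACgoKAApKSkAKioqACsrKwAsLCwALS0tAC4uLgAvLy8AMDAwADExMQAyMjIAMzMzADQ0NAA1NTUANjY2ADc3NwA4ODgAOTk5ADo6OgA7OzsAPDw8AD09PQA+Pj4APz8/AEBAQABBQUEAQkJCAENDQwBEREQARUVFAEZGRgBHR0cASEhIAElJSQBKSkoAS0tLAExMTABNTU0ATk5OAE9PTwBQUFAAUVFRAFJSUgBTU1MAVFRUAFVVVQBWVlYAV1dXAFhYWABZWVkAWlpaAFtbWwBcXFwAXV1dAF5eXgBfX18AYGBgAGFhYQBiYmIAY2NjAGRkZABlZWUAZmZmAGdnZwBoaGgAaWlpAGpqagBra2sAbGxsAG1tbQBubm4Ab29vAHBwcABxcXEAcnJyAHNzcwB0dHQAdXV1AHZ2dgB3d3cAeHh4AHl5eQB6enoAe3t7AHx8fAB9fX0Afn5+AH9/fwCAgIAAgYGBAIKCggCDg4MAhISEAIWFhQCGhoYAh4eHAIiIiACJiYkAioqKAIuLiwCMjIwAjY2NAI6OjgCPj48AkJCQAJGRkQCSkpIAk5OTAJSUlACVlZUAlpaWAJeXlwCYmJgAmZmZAJqamgCbm5sAnJycAJ2dnQCenp4An5+fAKCgoAChoaEAoqKiAKOjowCkpKQApaWlAKampgCnp6cAqKioAKmpqQCqqqoAq6urAKysrACtra0Arq6uAK+vrwCwsLAAsbGxALKysgCzs7MAtLS0ALW1tQC2trYAt7e3ALi4uAC5ubkAurq6ALu7uwC8vLwAvb29AL6+vgC/v78AwMDAAMHBwQDCwsIAw8PDAMTExADFxcUAxsbGAMfHxwDIyMgAycnJAMrKygDLy8sAzMzMAM3NzQDOzs4Az8/PANDQ0ADR0dEA0tLSANPT0wDU1NQA1dXVANbW1gDX19cA2NjYANnZ2QDa2toA29vbANzc3ADd3d0A3t7eAN/f3wDg4OAA4eHhAOLi4gDj4+MA5OTkAOXl5QDm5uYA5+fnAOjo6ADp6ekA6urqAOvr6wDs7OwA7e3tAO7u7gDv7+8A8PDwAPHx8QDy8vIA8/PzAPT09AD19fUA9vb2APf39wD4+PgA+fn5APr6+gD7+/sA/Pz8AP39/QD+/v4A////AEFJWF1vWz03LCYbGRQZIkBRZWZsaGthRiMgGhQUHjttSldpWFRSVjoeJhwdLjFNgVBOUToqK0I7OldLYGBGZXRbV1UwGholKiNDbYqgiH+RfF1KKhoaGhobLm2RzbyiuItiKRwaGhwmJjtxkc69ucp8WiYaGholMCo5Z5rEzs++JjEdGhonP1ZYR12bw8mpjBkbHBoaLFNyjop/sdWxj4c1MiMcGiVAZH+Ws829j4eHPUxSU1Vdcn+KjqWRjoeHhzg+U3+dk5yln4qOh4eHh4c3N0N/qaGx1MaPh4eHh4eHN0Fml8DD0eXYqIuHh4eHhzdLfpPL39PRvpmHh4eHh4c="/>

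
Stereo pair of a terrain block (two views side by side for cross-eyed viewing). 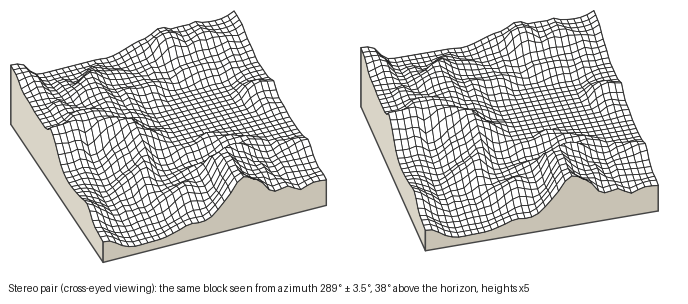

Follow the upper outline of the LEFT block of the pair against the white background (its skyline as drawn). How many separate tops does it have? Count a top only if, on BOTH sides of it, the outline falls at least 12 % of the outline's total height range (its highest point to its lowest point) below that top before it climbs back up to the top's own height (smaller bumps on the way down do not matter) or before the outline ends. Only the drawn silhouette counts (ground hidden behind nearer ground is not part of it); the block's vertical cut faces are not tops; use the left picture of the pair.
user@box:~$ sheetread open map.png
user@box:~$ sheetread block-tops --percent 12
1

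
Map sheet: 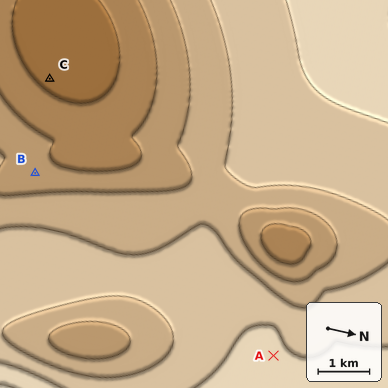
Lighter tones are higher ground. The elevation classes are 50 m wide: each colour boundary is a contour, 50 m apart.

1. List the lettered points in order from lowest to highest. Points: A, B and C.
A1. C B A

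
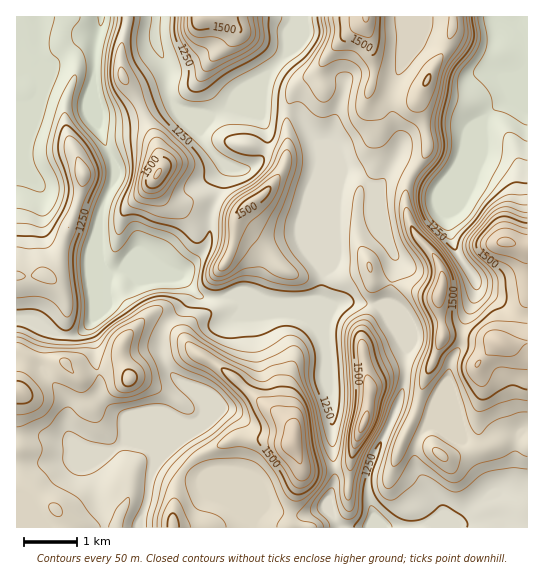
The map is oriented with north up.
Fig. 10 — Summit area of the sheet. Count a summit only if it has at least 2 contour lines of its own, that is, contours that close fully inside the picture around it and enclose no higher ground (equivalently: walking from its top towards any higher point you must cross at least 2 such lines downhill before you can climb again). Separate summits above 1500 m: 6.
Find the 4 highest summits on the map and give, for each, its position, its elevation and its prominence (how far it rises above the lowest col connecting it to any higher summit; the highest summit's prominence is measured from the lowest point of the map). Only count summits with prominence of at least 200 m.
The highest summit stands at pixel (293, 441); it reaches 1687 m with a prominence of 643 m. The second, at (363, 423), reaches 1671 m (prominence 311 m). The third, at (505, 242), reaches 1659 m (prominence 331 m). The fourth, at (158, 174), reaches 1555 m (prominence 290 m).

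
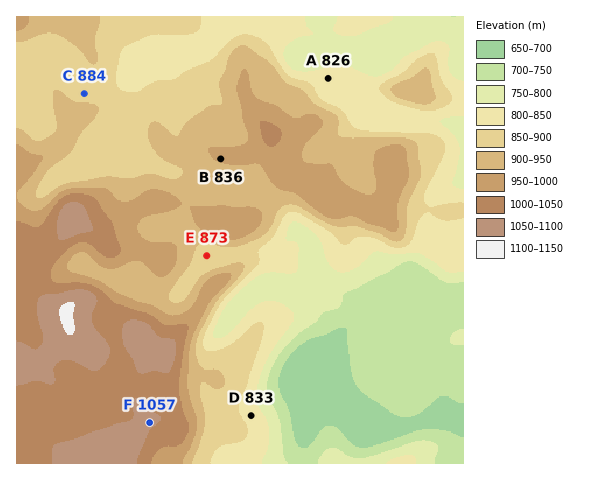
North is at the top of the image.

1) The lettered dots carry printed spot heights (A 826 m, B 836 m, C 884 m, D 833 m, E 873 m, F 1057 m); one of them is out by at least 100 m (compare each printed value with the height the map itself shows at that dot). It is B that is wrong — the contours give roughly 961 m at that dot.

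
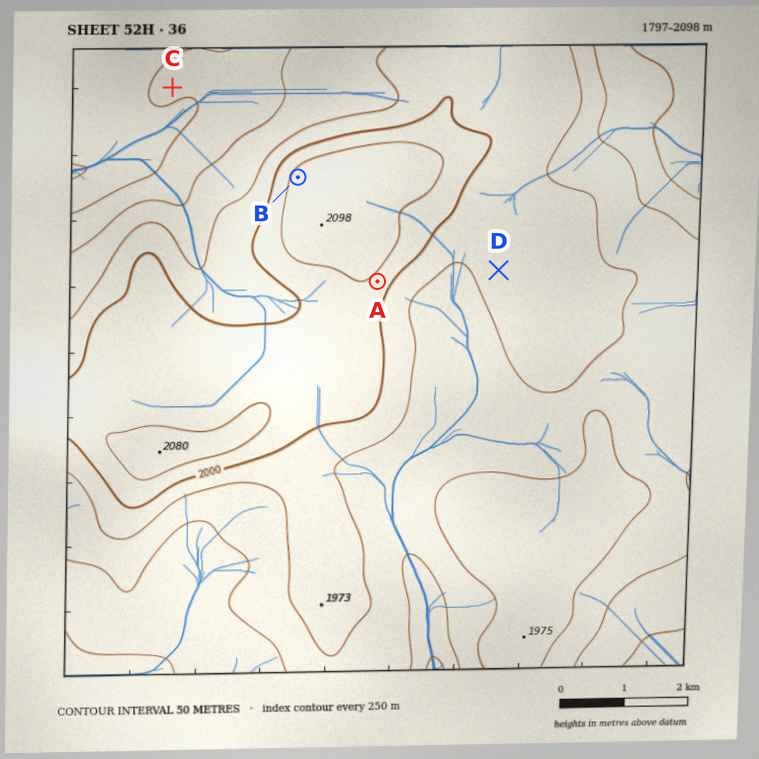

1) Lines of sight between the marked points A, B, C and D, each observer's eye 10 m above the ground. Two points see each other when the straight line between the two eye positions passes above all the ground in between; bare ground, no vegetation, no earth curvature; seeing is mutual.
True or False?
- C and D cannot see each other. True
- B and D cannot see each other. True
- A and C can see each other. False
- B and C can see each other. True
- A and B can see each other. False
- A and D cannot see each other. False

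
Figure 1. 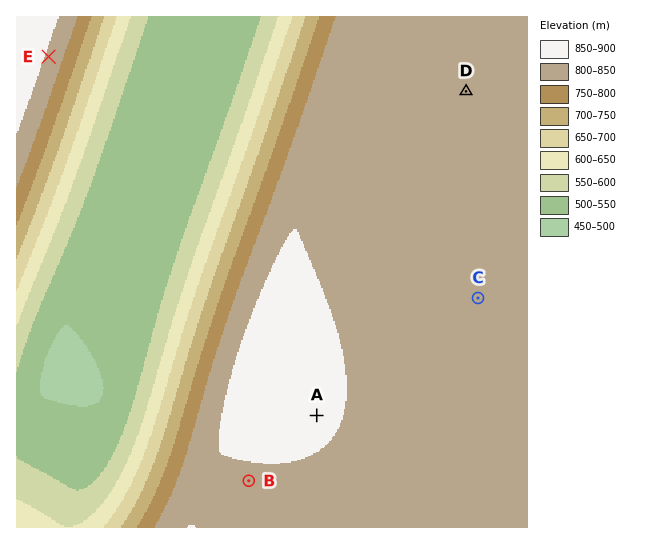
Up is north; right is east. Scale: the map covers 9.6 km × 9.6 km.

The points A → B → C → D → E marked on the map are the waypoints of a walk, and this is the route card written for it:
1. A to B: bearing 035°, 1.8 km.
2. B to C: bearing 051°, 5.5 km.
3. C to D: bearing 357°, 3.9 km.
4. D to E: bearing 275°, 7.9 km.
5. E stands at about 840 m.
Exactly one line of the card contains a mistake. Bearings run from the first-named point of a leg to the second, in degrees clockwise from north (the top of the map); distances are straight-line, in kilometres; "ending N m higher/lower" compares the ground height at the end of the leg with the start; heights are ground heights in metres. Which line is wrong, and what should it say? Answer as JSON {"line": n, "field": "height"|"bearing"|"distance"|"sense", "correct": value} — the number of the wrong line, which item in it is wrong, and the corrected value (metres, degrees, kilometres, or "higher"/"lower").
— {"line": 1, "field": "bearing", "correct": 226}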